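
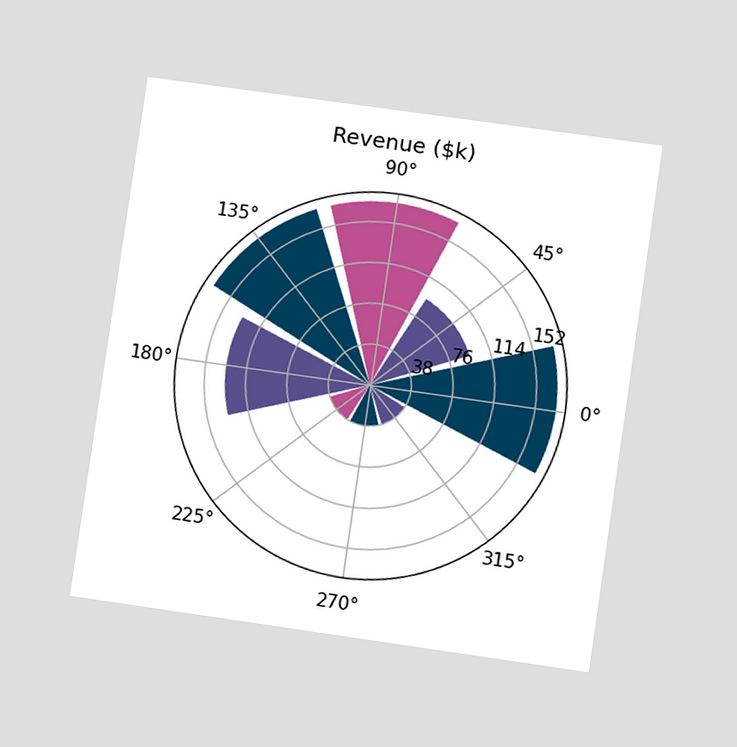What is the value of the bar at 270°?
$38k

The chart is tilted about 8° clockwise and viewed at a slight angle. The bar at 270° reaches $38k on the radial axis.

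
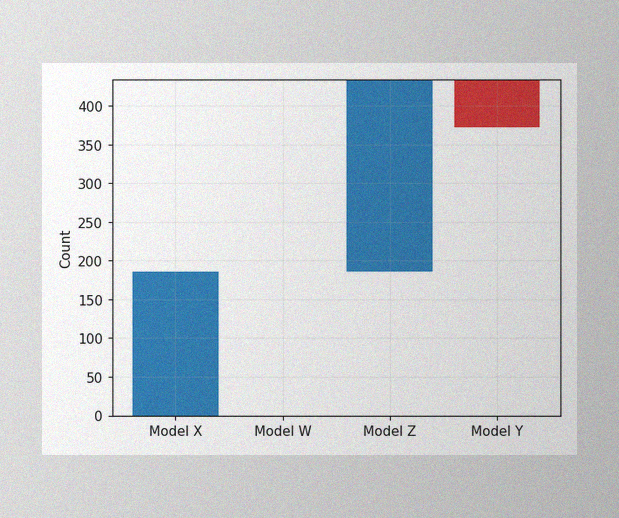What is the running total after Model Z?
434

The image has some photo noise and uneven lighting. After Model Z the running total reaches 434.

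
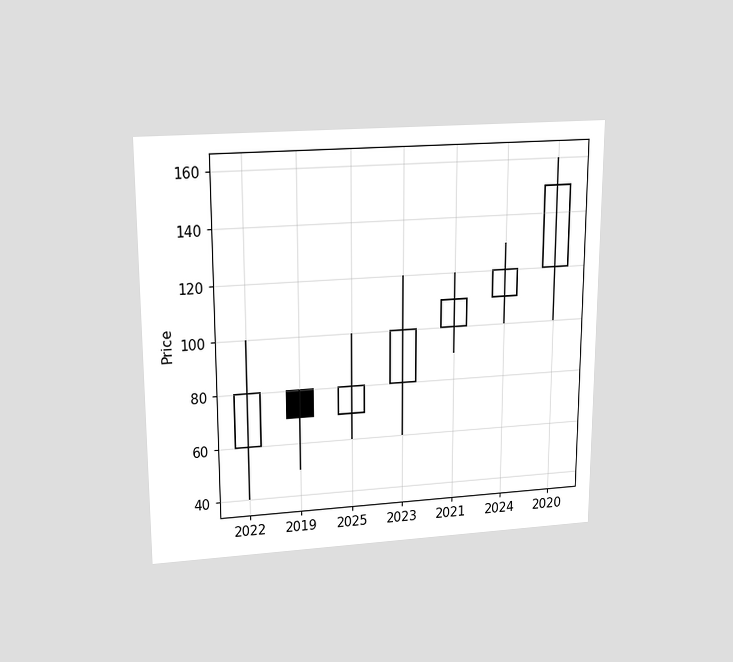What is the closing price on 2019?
The chart is viewed slightly from above. The 2019 candle closes at 70.

70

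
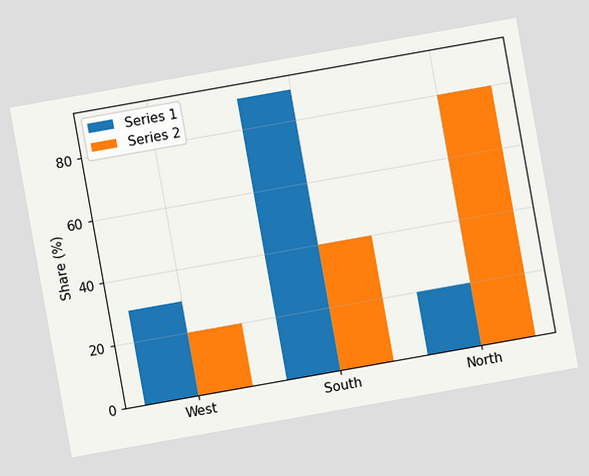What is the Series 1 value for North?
20%

The chart is tilted about 10° counter-clockwise. The Series 1 bar at North reaches 20% on the y-axis.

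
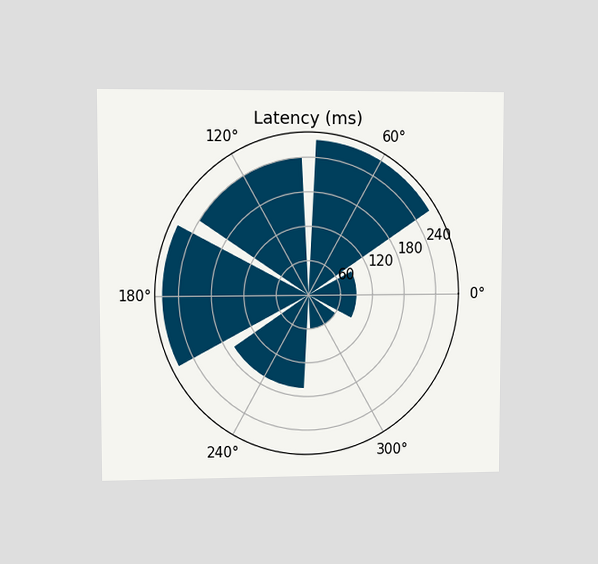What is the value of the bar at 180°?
The chart is viewed at a slight angle. The bar at 180° reaches 270ms on the radial axis.

270ms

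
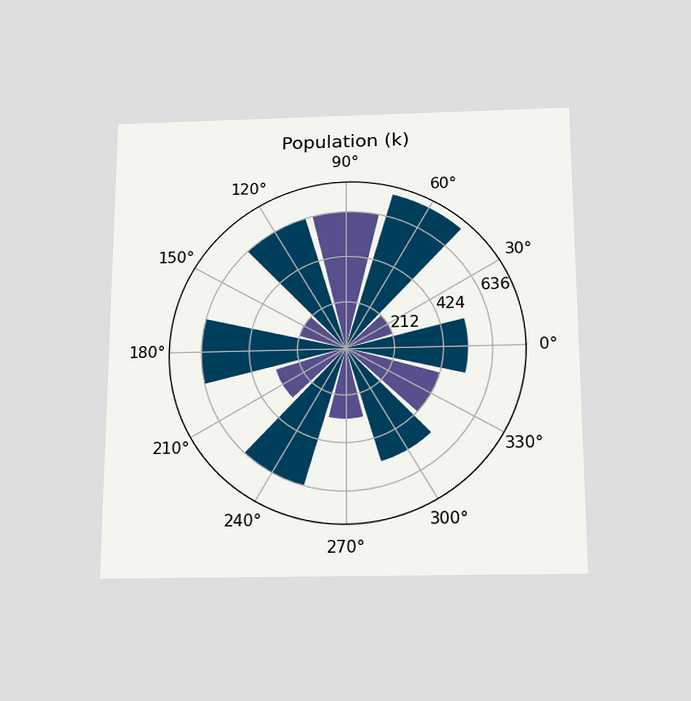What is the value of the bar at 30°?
The chart is viewed slightly from below. The bar at 30° reaches 212k on the radial axis.

212k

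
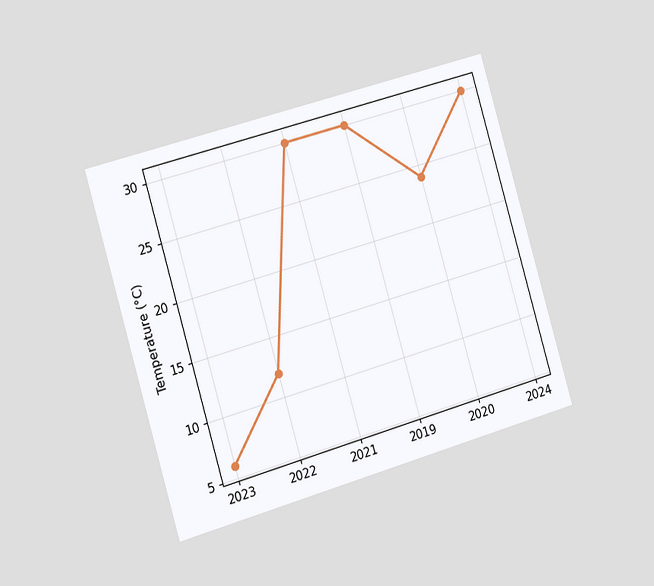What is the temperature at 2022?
12°C

The chart is tilted about 16° counter-clockwise and viewed slightly from the left. At 2022, the line is at 12°C.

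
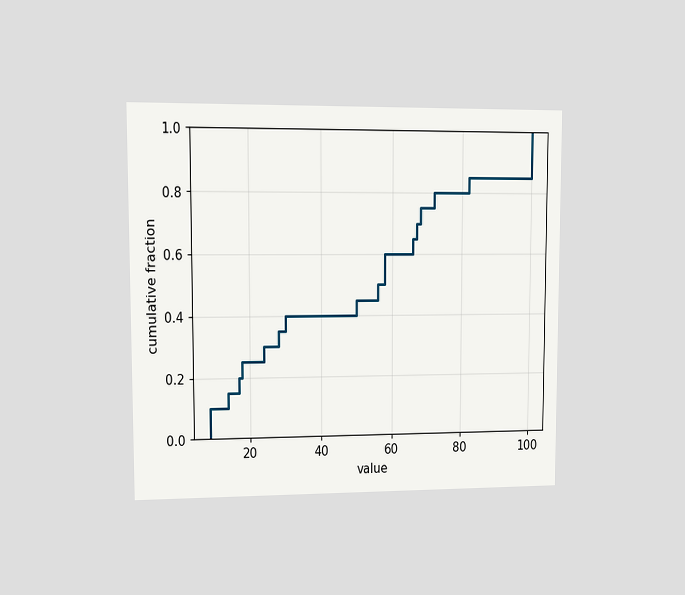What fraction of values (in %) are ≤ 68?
The chart is viewed at a slight angle. At x=68 the ECDF step is at 75%.

75%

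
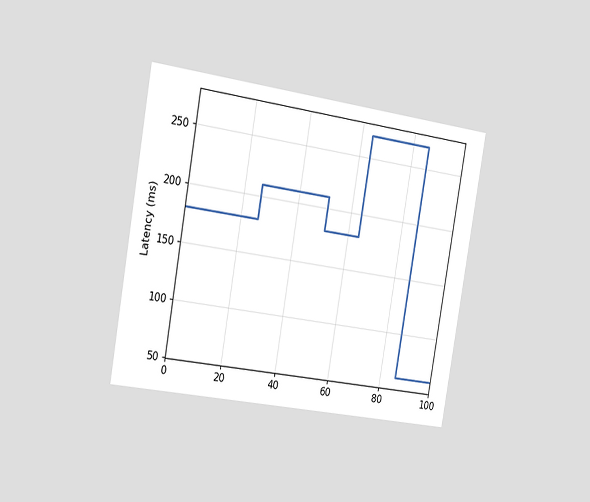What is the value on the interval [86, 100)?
60ms

The chart is tilted about 10° clockwise and viewed slightly from the left. On [86, 100) the step sits at 60ms.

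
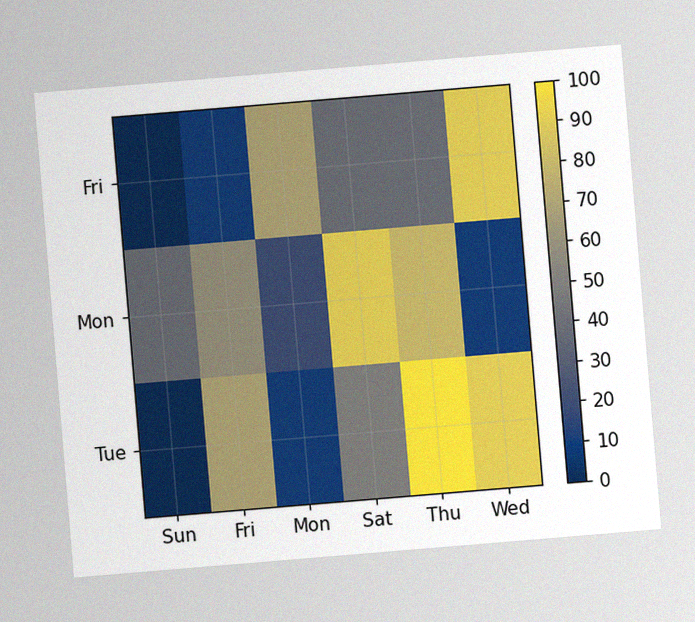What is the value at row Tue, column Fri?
The chart is tilted about 5° counter-clockwise, with some photo noise. Matching cell (Tue, Fri) against the colorbar gives 70.

70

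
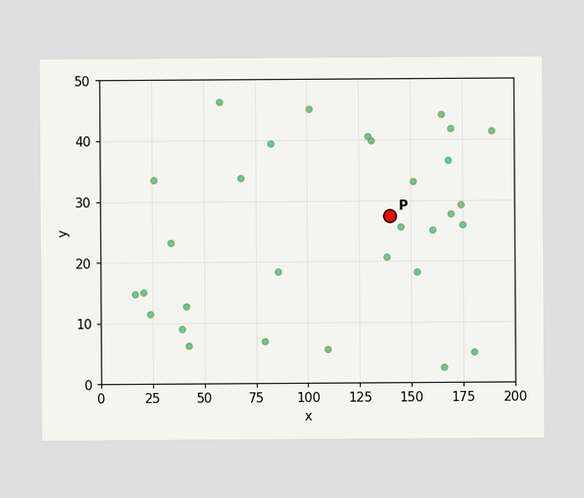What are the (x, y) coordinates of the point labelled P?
Following the gridlines from P to each axis, P sits at (140, 27.5).

(140, 27.5)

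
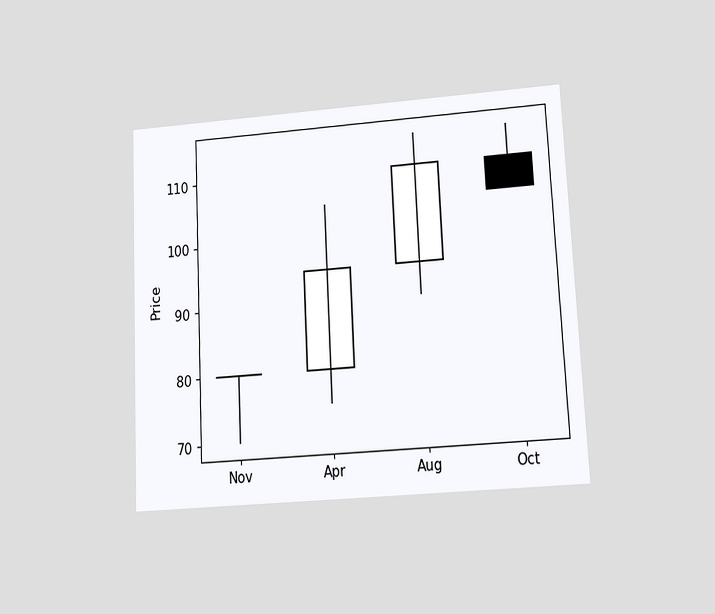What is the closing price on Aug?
The chart is tilted about 3° counter-clockwise and viewed at a slight angle. The Aug candle closes at 110.

110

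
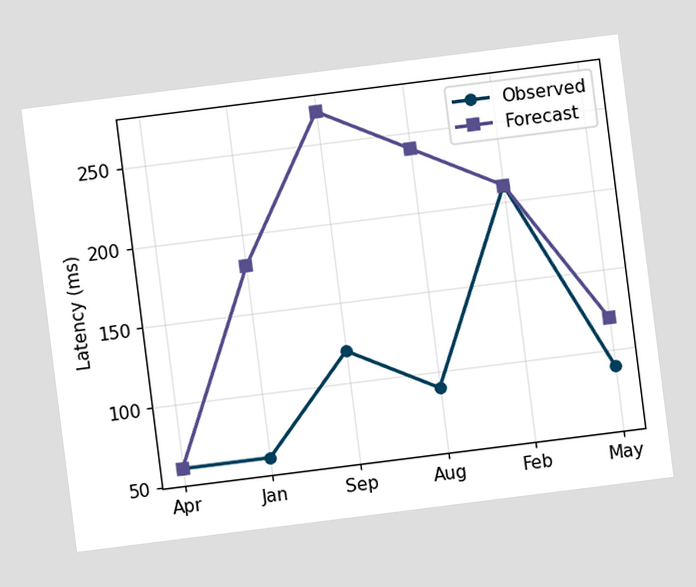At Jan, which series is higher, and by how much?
Forecast, by 120ms

The chart is tilted about 7° counter-clockwise. At Jan, Forecast sits above the other line by 120ms.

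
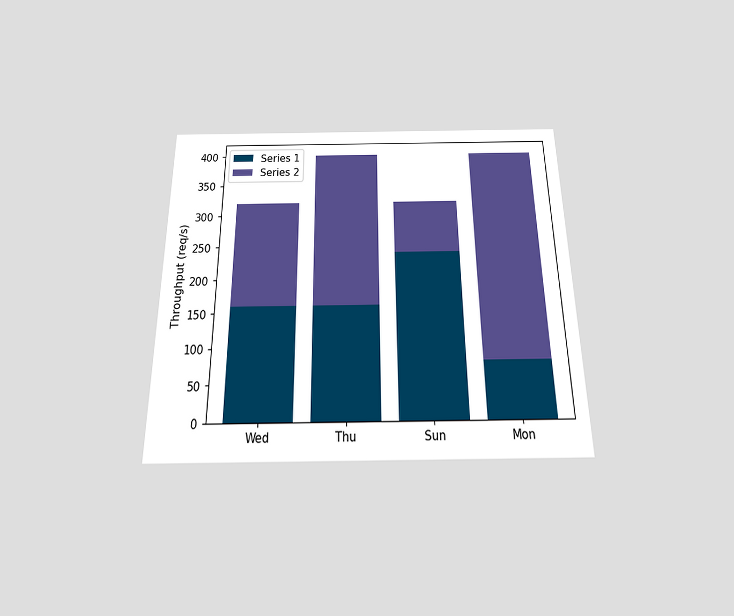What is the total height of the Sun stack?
320req/s

The chart is viewed slightly from below. The Sun stack's top reaches 320req/s on the y-axis.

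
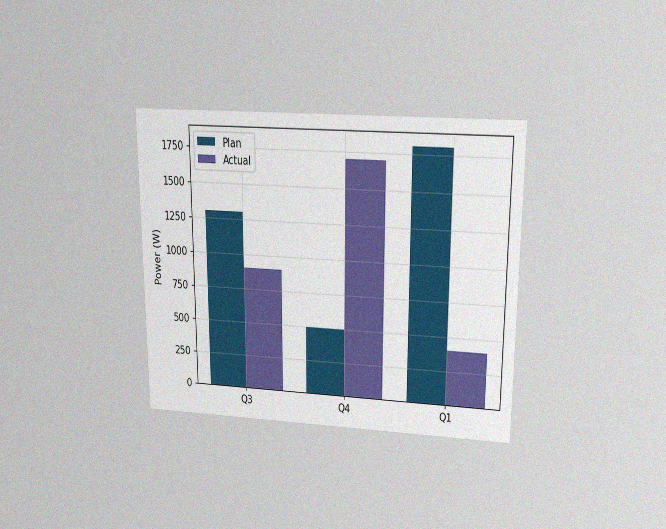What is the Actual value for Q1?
The chart is viewed slightly from above, with some photo noise. The Actual bar at Q1 reaches 400W on the y-axis.

400W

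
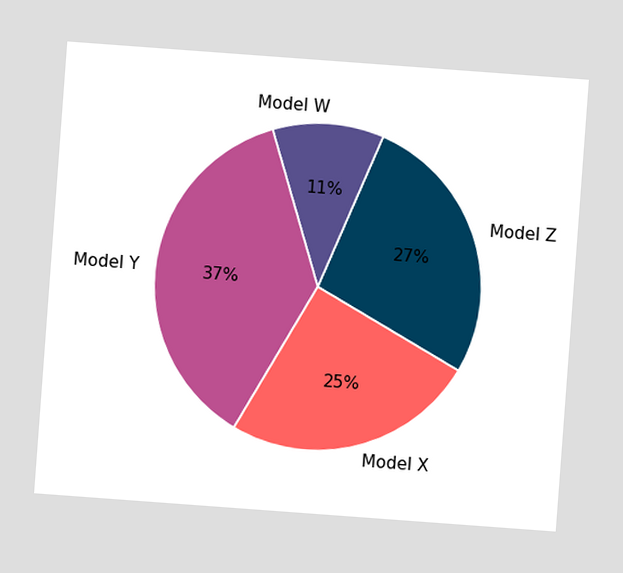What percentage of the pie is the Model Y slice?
37%

The chart is tilted about 4° clockwise. The Model Y slice takes up 37% of the pie.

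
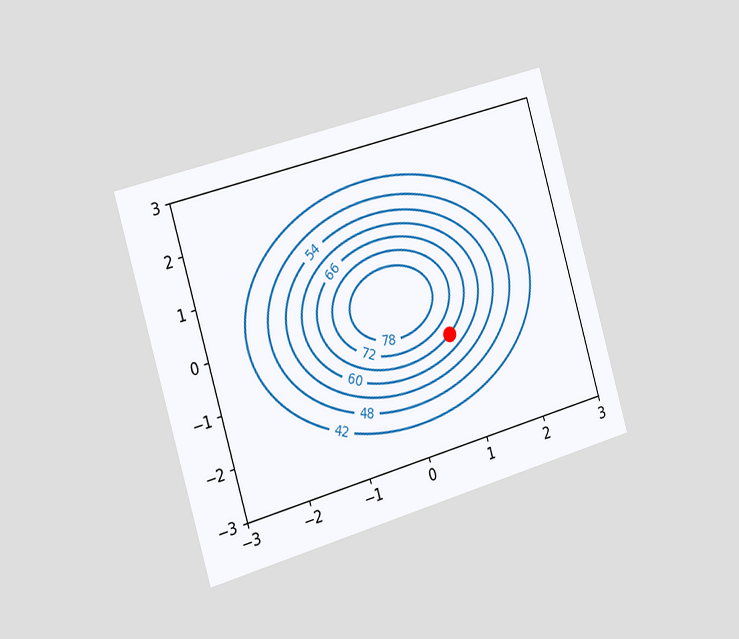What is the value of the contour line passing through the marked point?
The chart is tilted about 16° counter-clockwise and viewed slightly from the left. The marked point sits on the contour labelled 66.

66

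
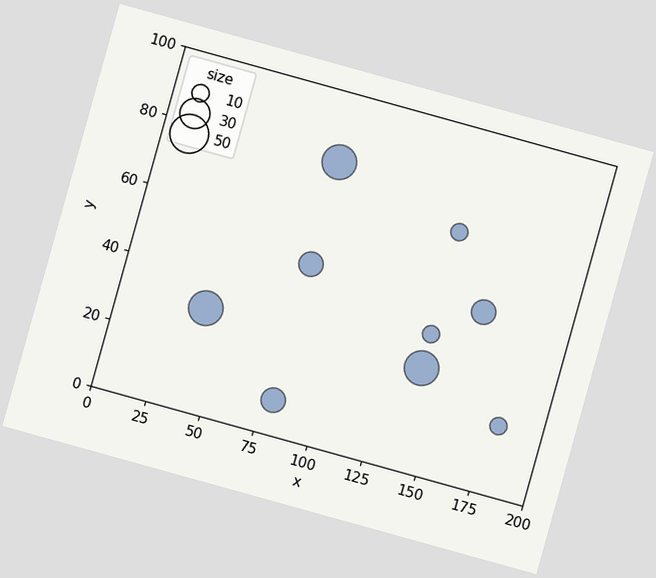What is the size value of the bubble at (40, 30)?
The chart is tilted about 16° clockwise. Matching the bubble at (40, 30) against the size legend gives 40.

40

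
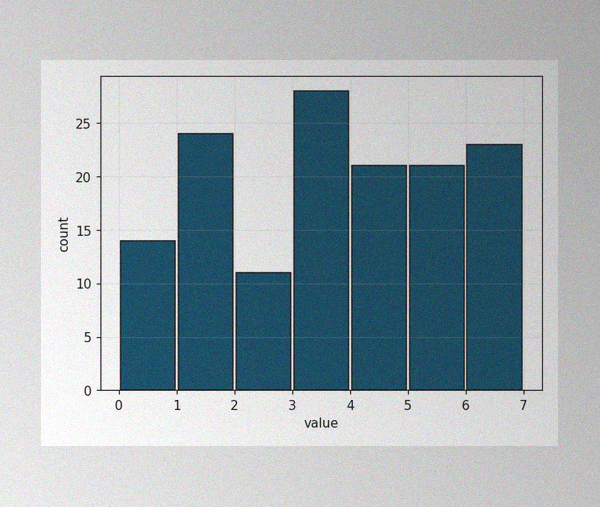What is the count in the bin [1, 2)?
24

The image has some photo noise and uneven lighting. The [1, 2) bin has height 24.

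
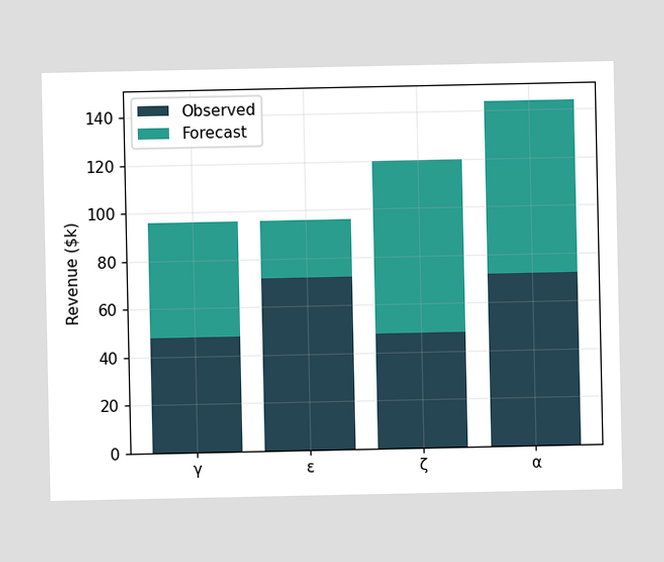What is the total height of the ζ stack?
$120k

The ζ stack's top reaches $120k on the y-axis.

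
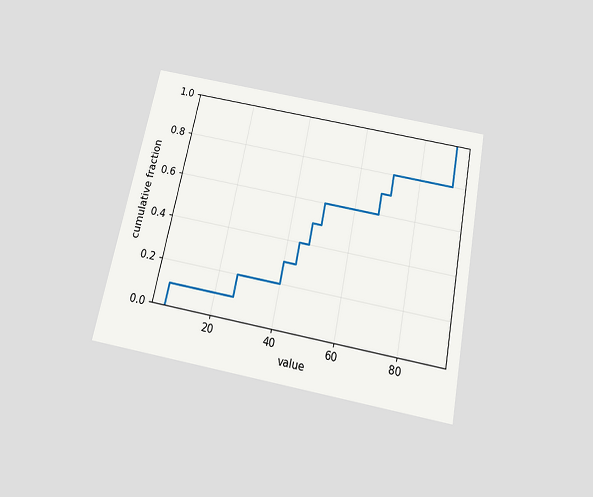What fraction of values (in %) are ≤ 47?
The chart is tilted about 11° clockwise and viewed slightly from below. At x=47 the ECDF step is at 50%.

50%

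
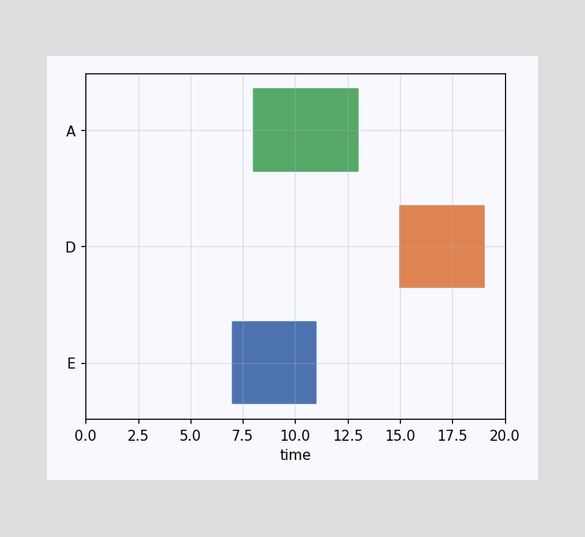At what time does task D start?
15

The D bar begins at t=15.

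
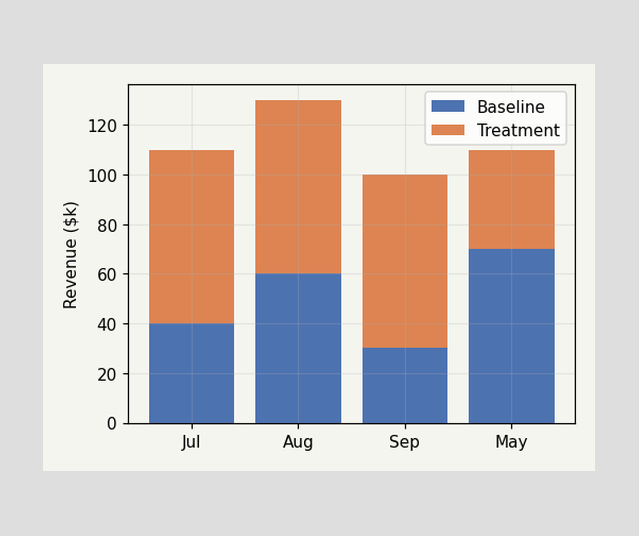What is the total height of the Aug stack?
$130k

The Aug stack's top reaches $130k on the y-axis.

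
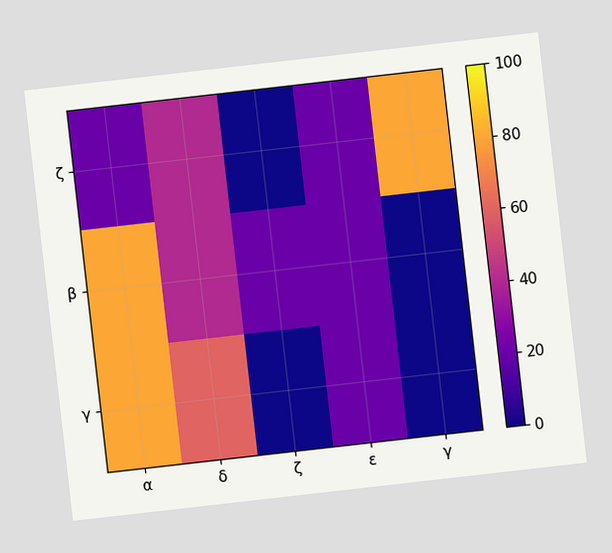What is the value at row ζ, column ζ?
0

The chart is tilted about 6° counter-clockwise. Matching cell (ζ, ζ) against the colorbar gives 0.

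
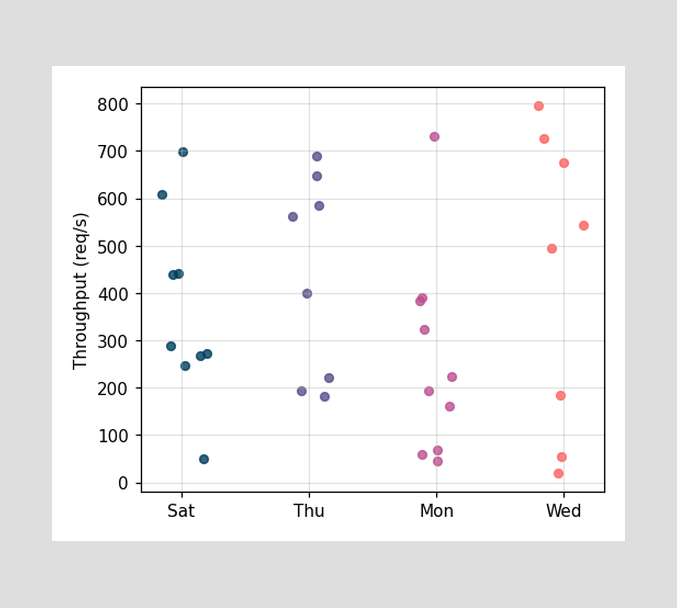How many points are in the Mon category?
10

Counting the markers in the Mon column gives 10.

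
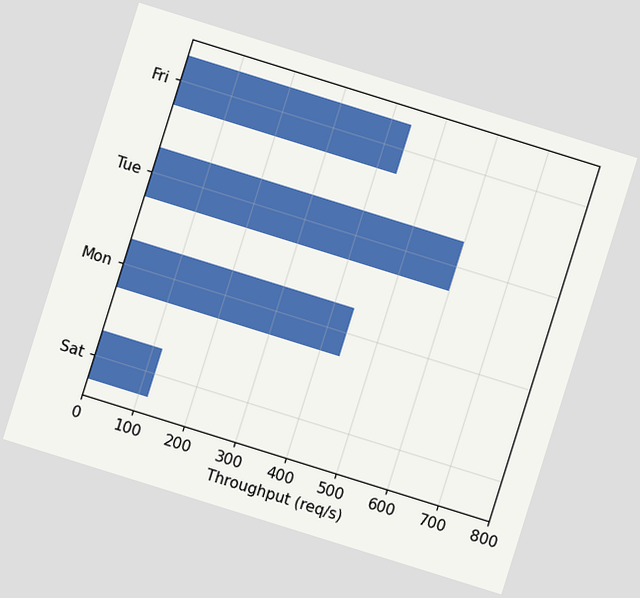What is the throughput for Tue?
The chart is tilted about 17° clockwise. Reading along the chart's x-axis, the Tue bar reaches 600req/s.

600req/s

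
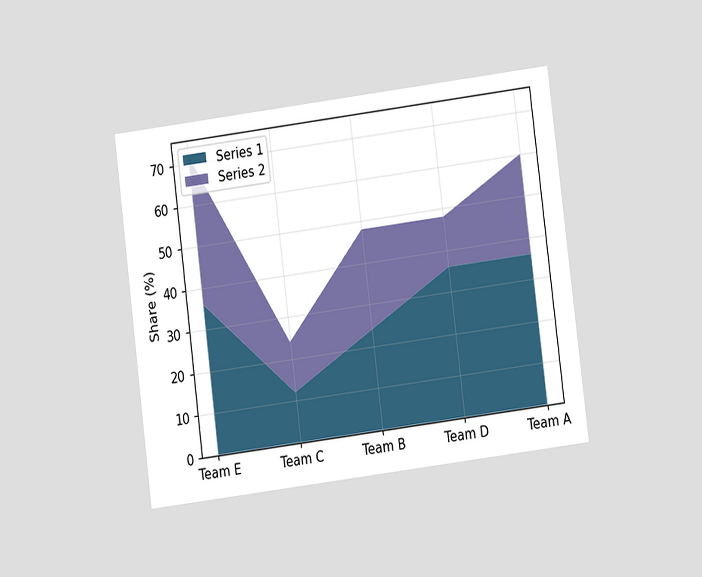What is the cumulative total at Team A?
The chart is tilted about 7° counter-clockwise and viewed at a slight angle. The stacked total at Team A reaches 60%.

60%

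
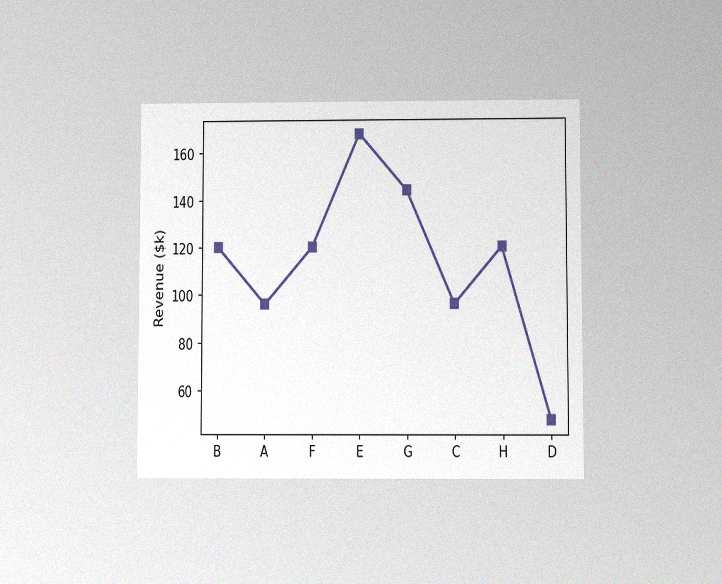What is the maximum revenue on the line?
$168k

The chart is viewed at a slight angle, with some photo noise. The highest point is at E, and reading across to the y-axis gives $168k.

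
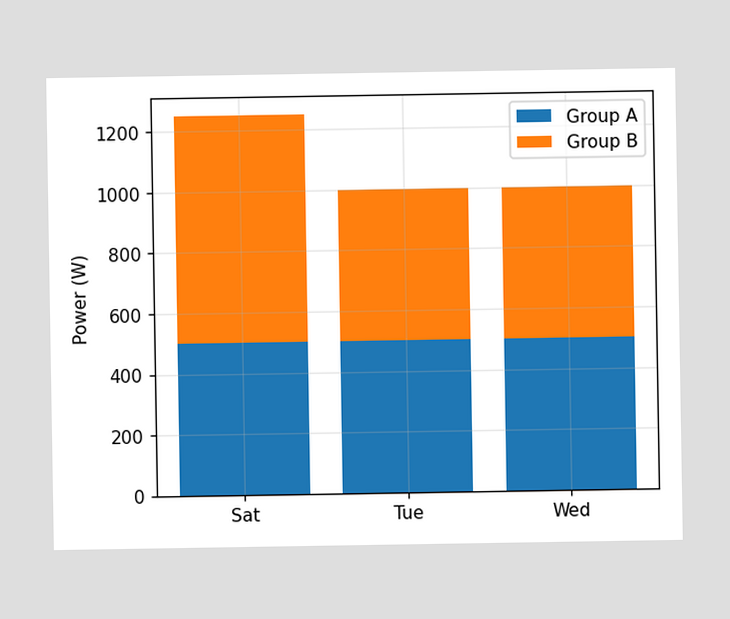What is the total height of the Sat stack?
The Sat stack's top reaches 1250W on the y-axis.

1250W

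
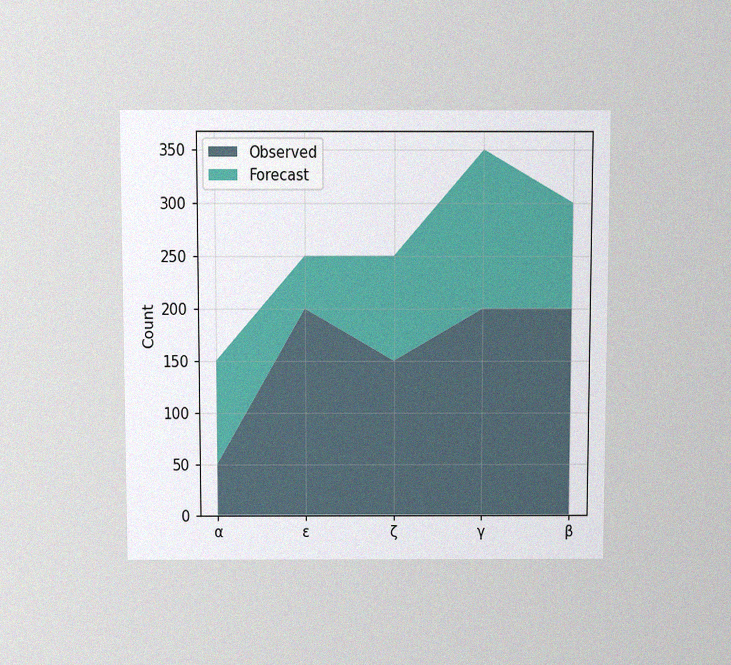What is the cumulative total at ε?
The chart is viewed slightly from above, with some photo noise. The stacked total at ε reaches 250.

250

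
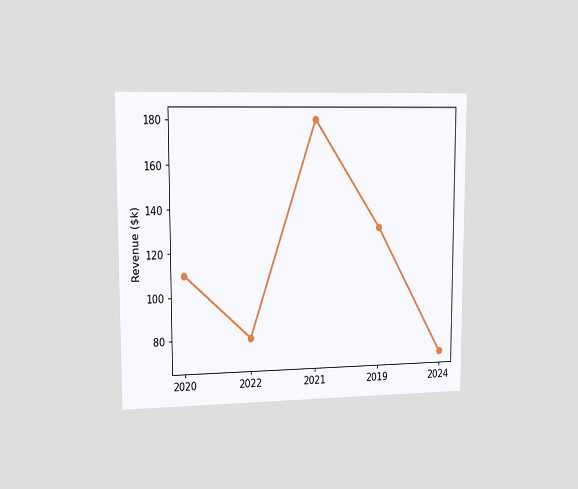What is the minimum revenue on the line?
$70k

The chart is viewed slightly from the left. The lowest point is at 2024, and reading across to the y-axis gives $70k.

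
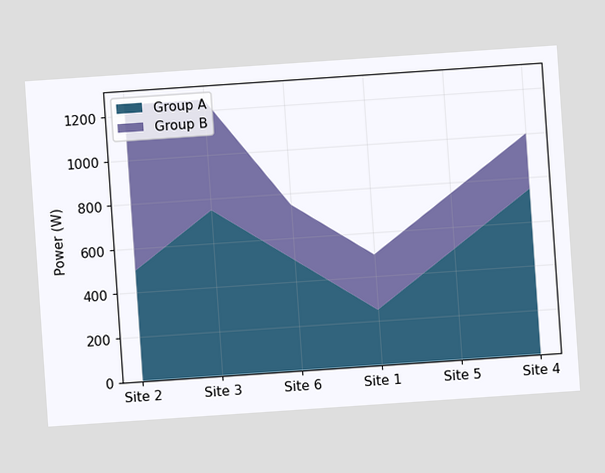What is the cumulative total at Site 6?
The chart is tilted about 4° counter-clockwise. The stacked total at Site 6 reaches 750W.

750W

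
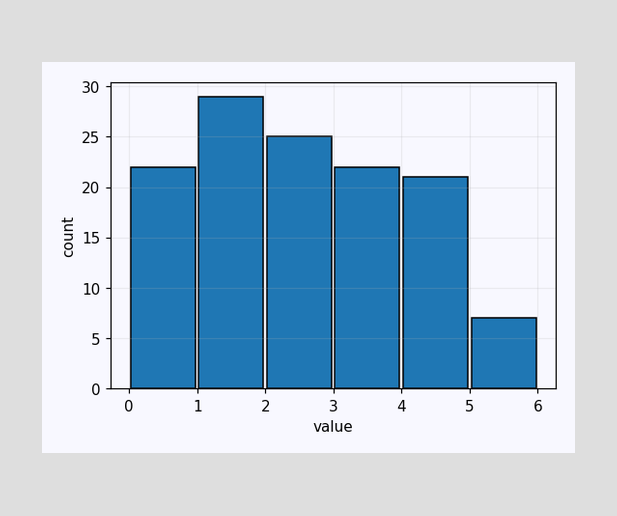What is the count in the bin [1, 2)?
The [1, 2) bin has height 29.

29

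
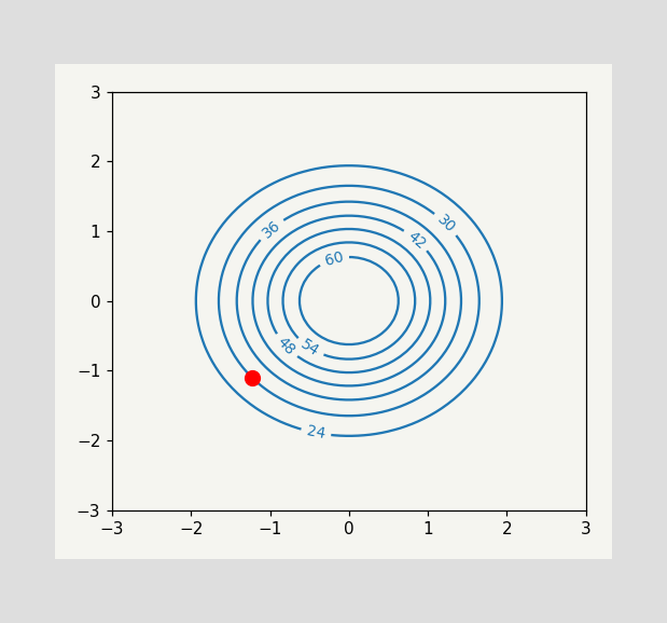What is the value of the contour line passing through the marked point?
The marked point sits on the contour labelled 30.

30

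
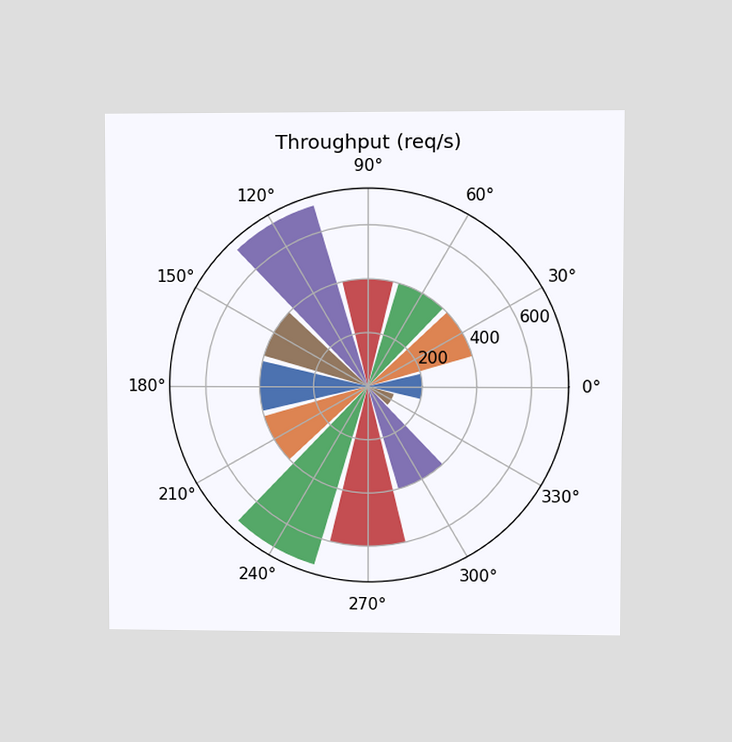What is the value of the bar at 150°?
400req/s

The chart is viewed at a slight angle. The bar at 150° reaches 400req/s on the radial axis.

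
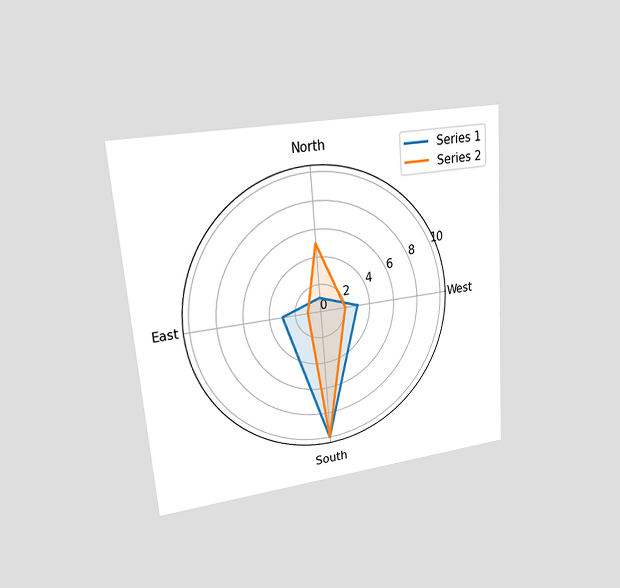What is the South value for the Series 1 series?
The chart is tilted about 4° counter-clockwise and viewed at a slight angle. On the South axis, Series 1 reaches 10.

10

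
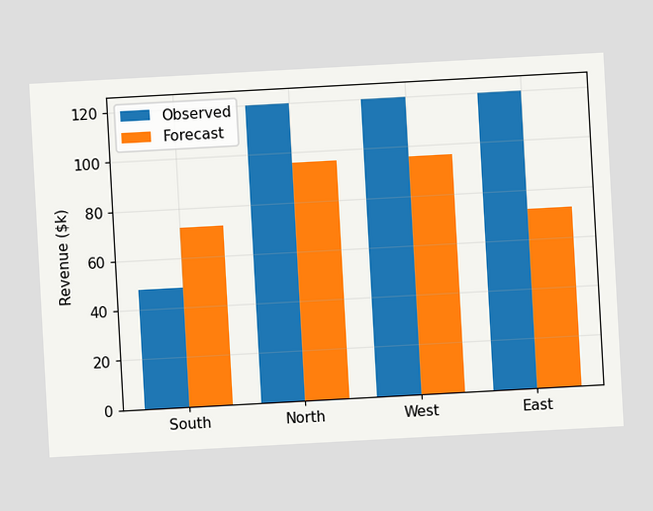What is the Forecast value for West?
$96k

The chart is tilted about 3° counter-clockwise. The Forecast bar at West reaches $96k on the y-axis.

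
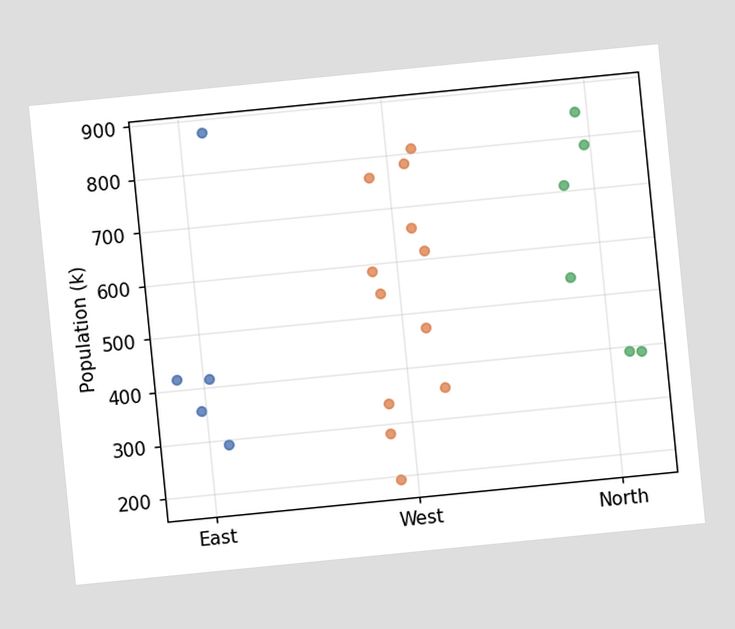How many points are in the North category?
The chart is tilted about 6° counter-clockwise. Counting the markers in the North column gives 6.

6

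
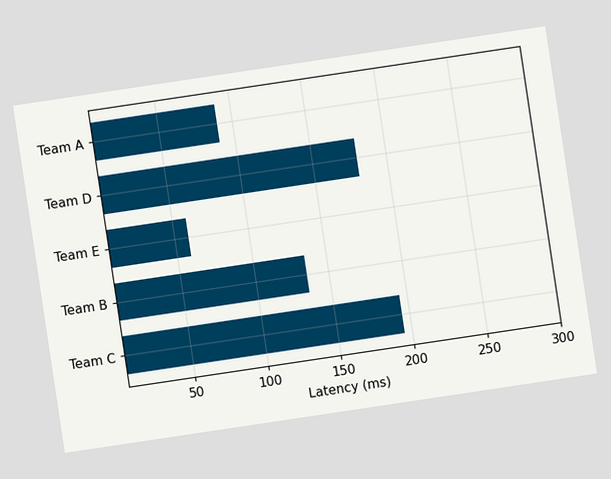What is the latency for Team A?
90ms

The chart is tilted about 8° counter-clockwise. Reading along the chart's x-axis, the Team A bar reaches 90ms.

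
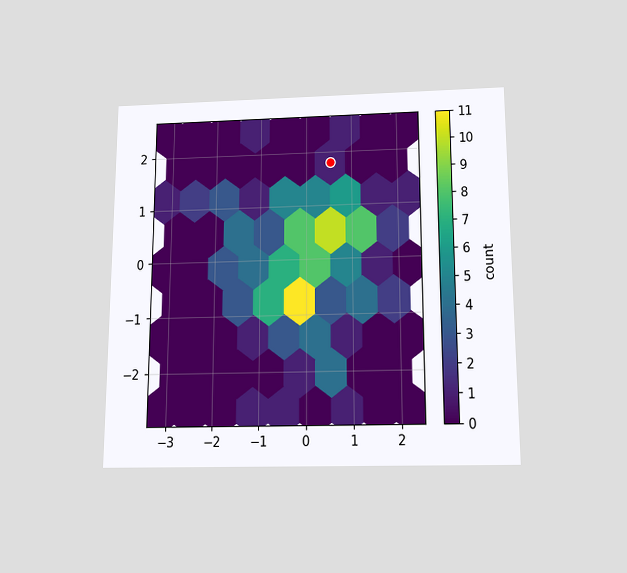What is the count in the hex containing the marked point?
The chart is viewed slightly from below. The marked hex reads 1 on the colorbar.

1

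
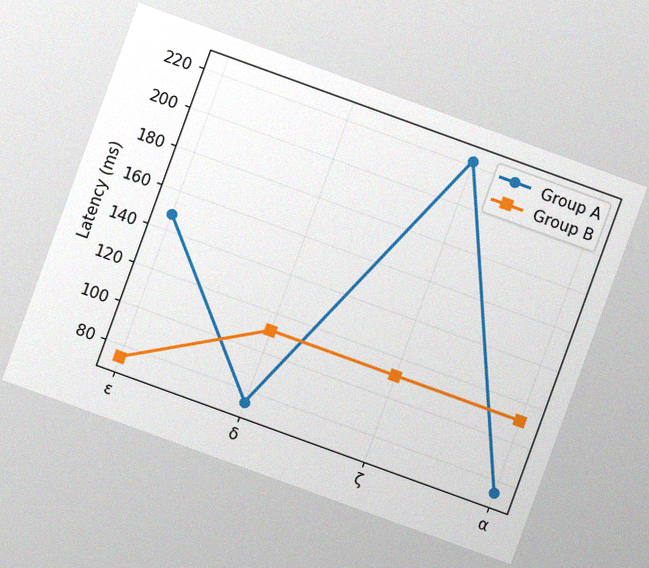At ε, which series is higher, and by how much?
Group A, by 74ms

The chart is tilted about 20° clockwise, with some photo noise. At ε, Group A sits above the other line by 74ms.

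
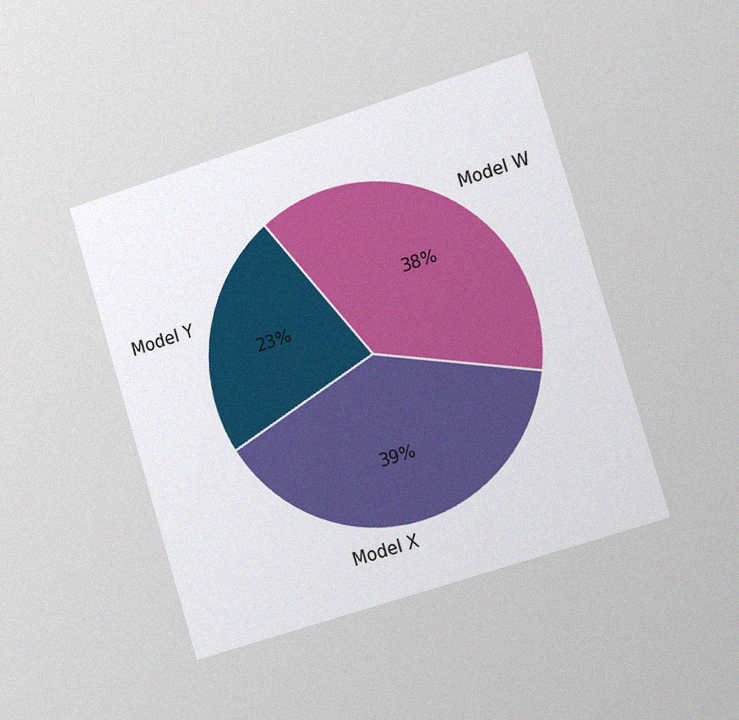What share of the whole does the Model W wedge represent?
38%

The chart is tilted about 17° counter-clockwise and viewed slightly from the right, with some photo noise. The Model W slice takes up 38% of the pie.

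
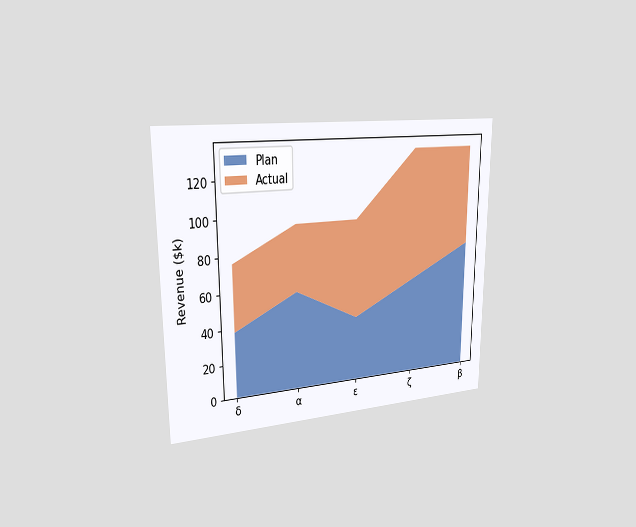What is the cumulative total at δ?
$76k

The chart is viewed slightly from the left. The stacked total at δ reaches $76k.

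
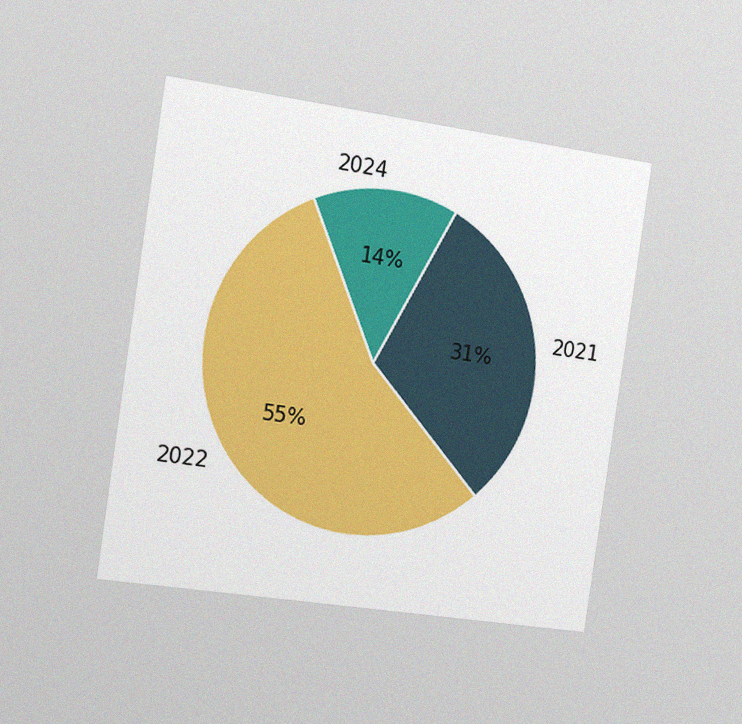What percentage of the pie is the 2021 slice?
31%

The chart is tilted about 8° clockwise and viewed slightly from the left, with some photo noise. The 2021 slice takes up 31% of the pie.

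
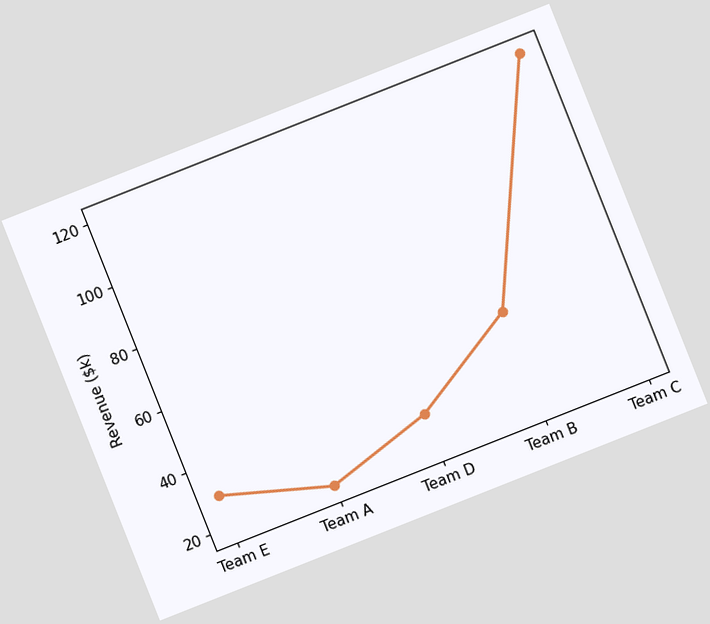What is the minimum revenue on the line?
$20k

The chart is tilted about 22° counter-clockwise. The lowest point is at Team A, and reading across to the y-axis gives $20k.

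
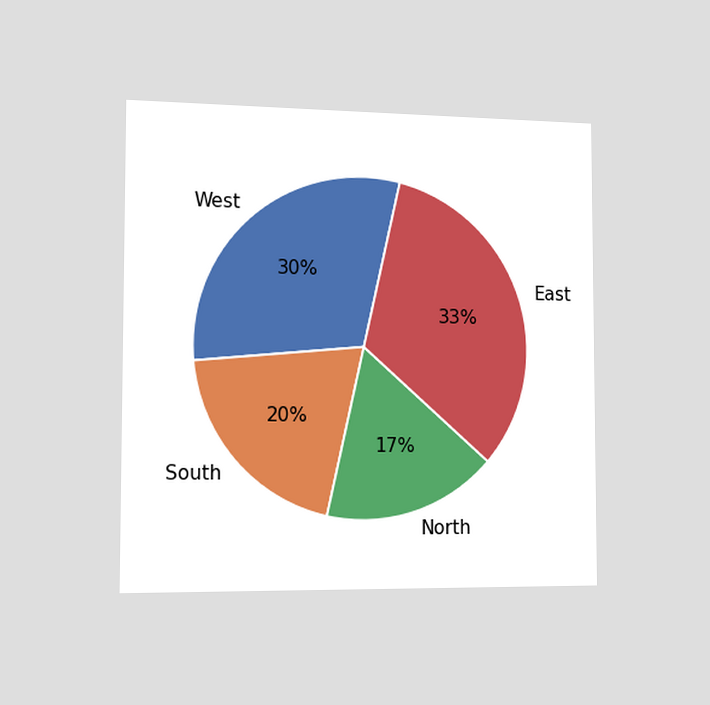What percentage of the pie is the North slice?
17%

The chart is viewed slightly from the left. The North slice takes up 17% of the pie.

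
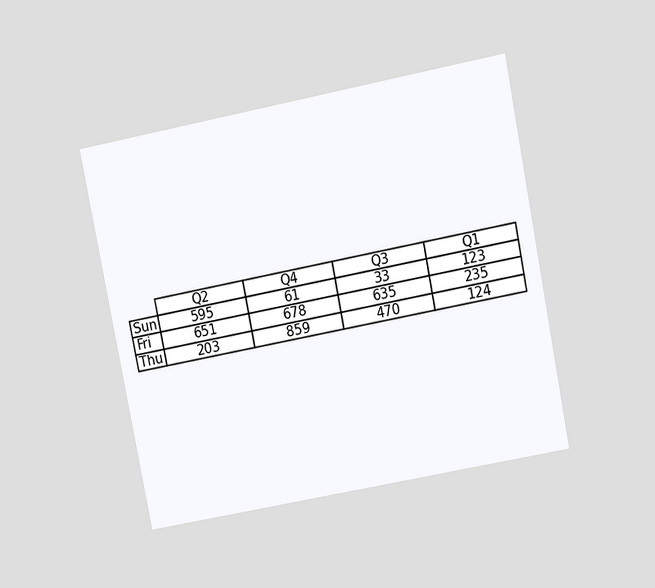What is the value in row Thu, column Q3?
470

The chart is tilted about 11° counter-clockwise and viewed at a slight angle. The (Thu, Q3) cell reads 470.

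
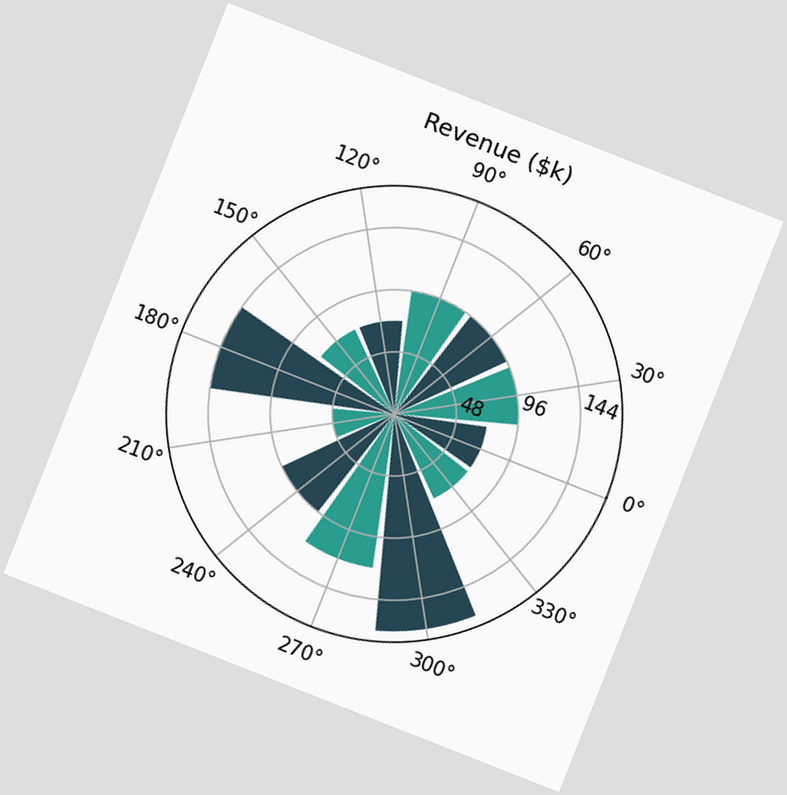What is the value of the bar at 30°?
$96k

The chart is tilted about 21° clockwise. The bar at 30° reaches $96k on the radial axis.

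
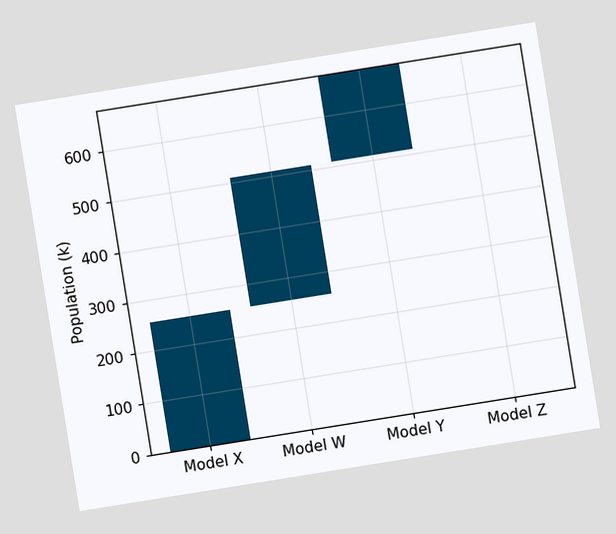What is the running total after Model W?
The chart is tilted about 9° counter-clockwise. After Model W the running total reaches 510k.

510k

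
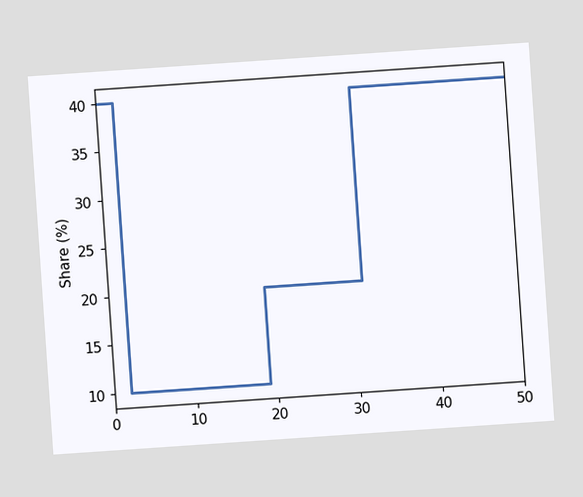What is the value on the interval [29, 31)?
20%

The chart is tilted about 4° counter-clockwise. On [29, 31) the step sits at 20%.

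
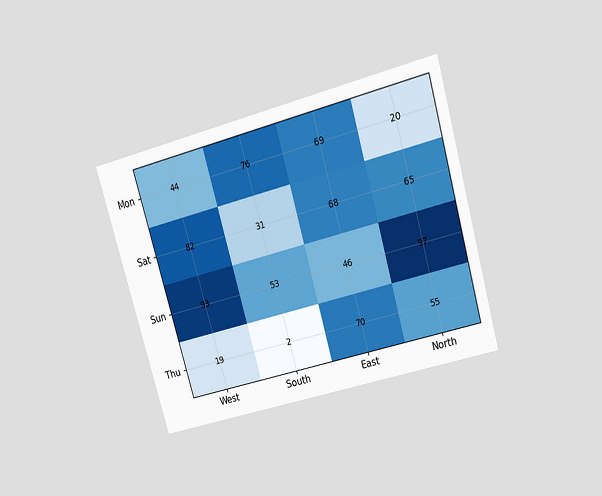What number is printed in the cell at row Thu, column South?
The chart is tilted about 16° counter-clockwise and viewed slightly from above. The (Thu, South) cell reads 2.

2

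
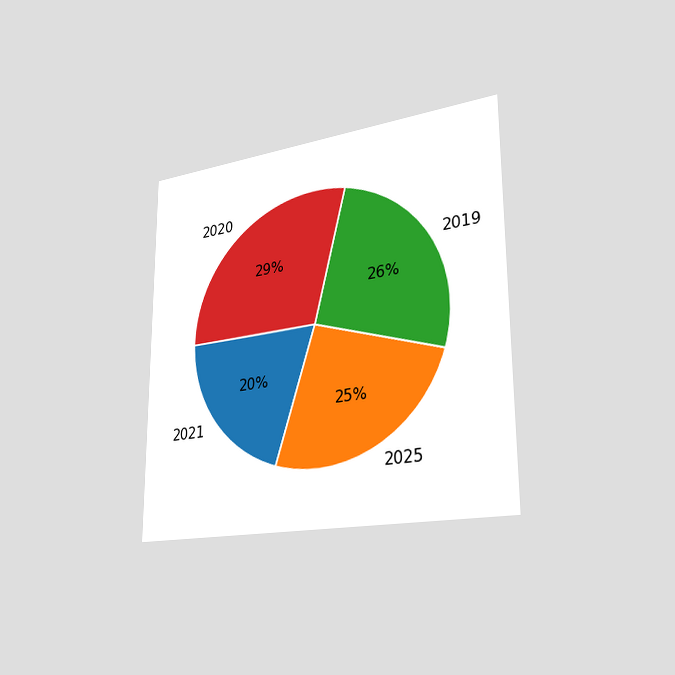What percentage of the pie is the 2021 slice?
The chart is viewed slightly from the right. The 2021 slice takes up 20% of the pie.

20%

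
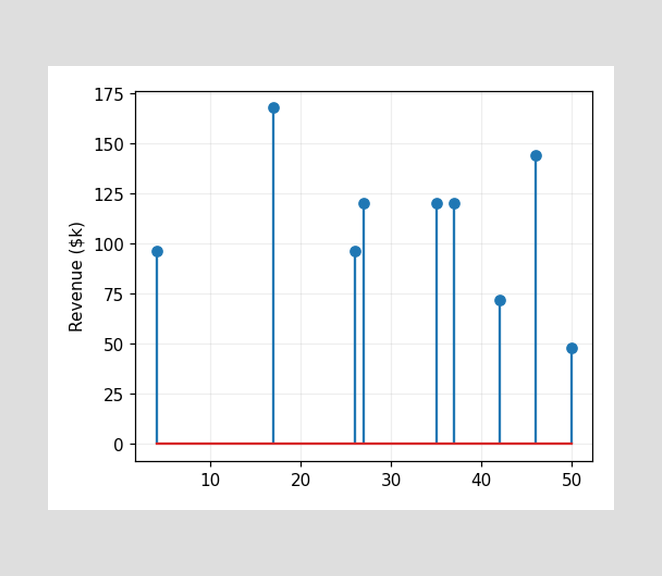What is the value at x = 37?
The stem at x=37 reaches $120k.

$120k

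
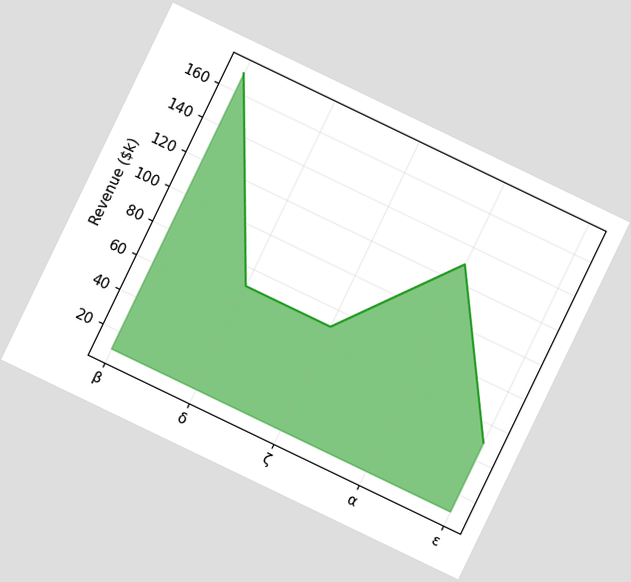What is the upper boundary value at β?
$170k

The chart is tilted about 26° clockwise. At β the upper boundary is at $170k.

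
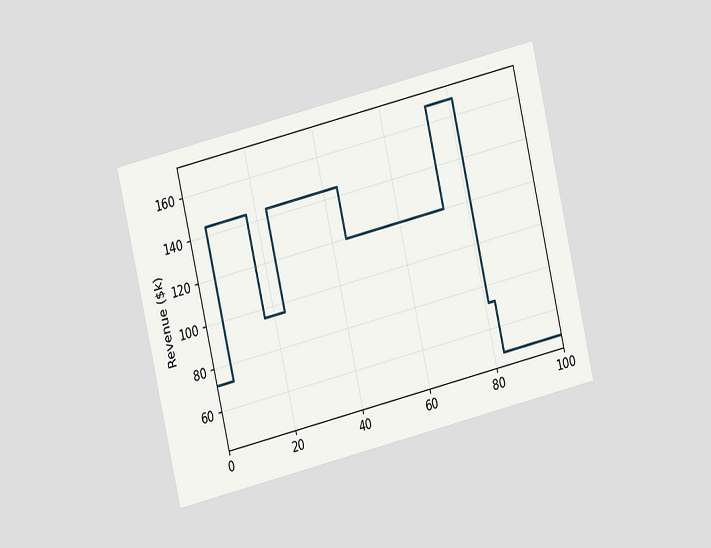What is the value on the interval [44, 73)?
$120k

The chart is tilted about 13° counter-clockwise and viewed at a slight angle. On [44, 73) the step sits at $120k.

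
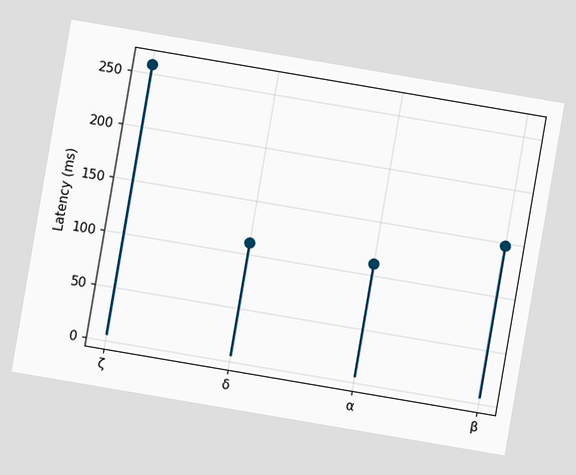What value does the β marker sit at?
The chart is tilted about 10° clockwise. The β marker sits at 148ms.

148ms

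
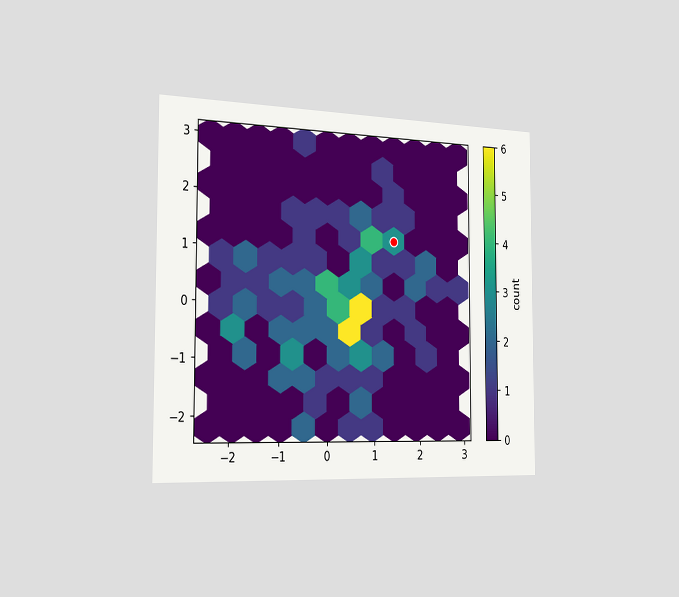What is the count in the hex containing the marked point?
The chart is viewed slightly from the left. The marked hex reads 3 on the colorbar.

3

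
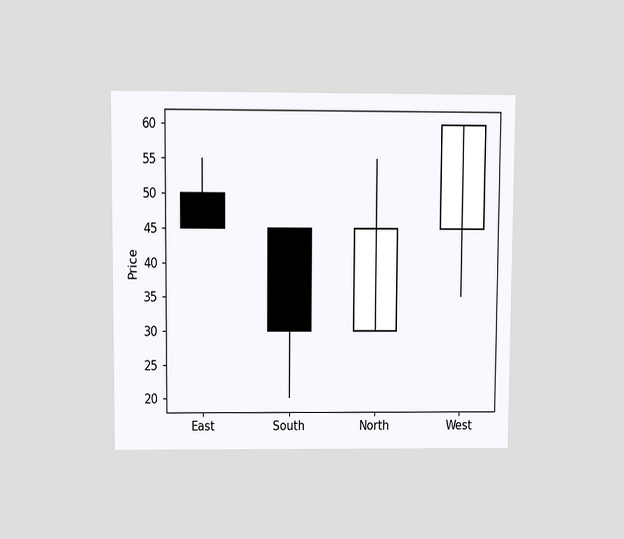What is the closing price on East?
45

The chart is viewed slightly from above. The East candle closes at 45.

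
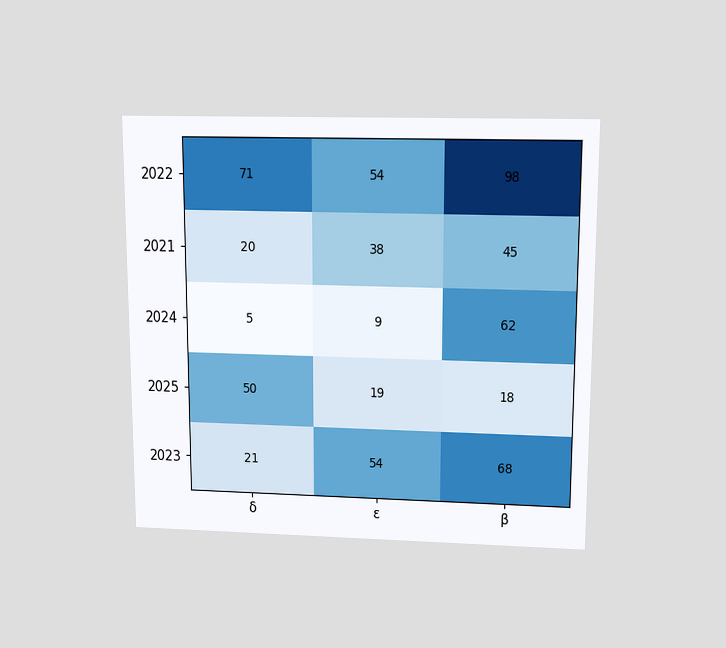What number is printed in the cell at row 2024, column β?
The chart is viewed slightly from above. The (2024, β) cell reads 62.

62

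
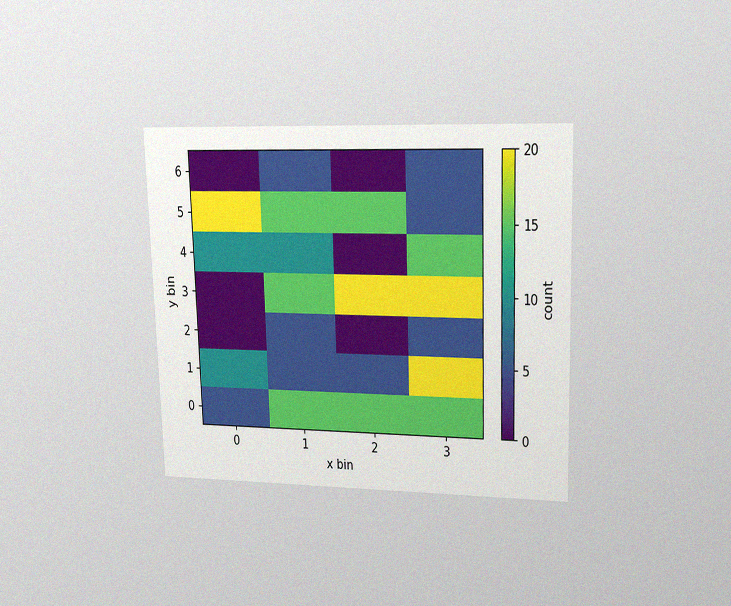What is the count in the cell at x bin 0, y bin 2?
0

The chart is viewed at a slight angle, with some photo noise. Matching the cell (0, 2) against the colorbar gives 0.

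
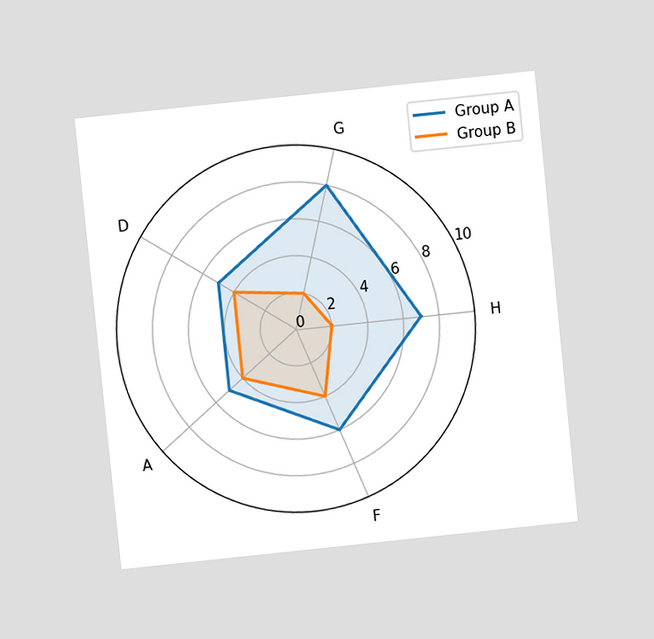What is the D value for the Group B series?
4

The chart is tilted about 6° counter-clockwise and viewed at a slight angle. On the D axis, Group B reaches 4.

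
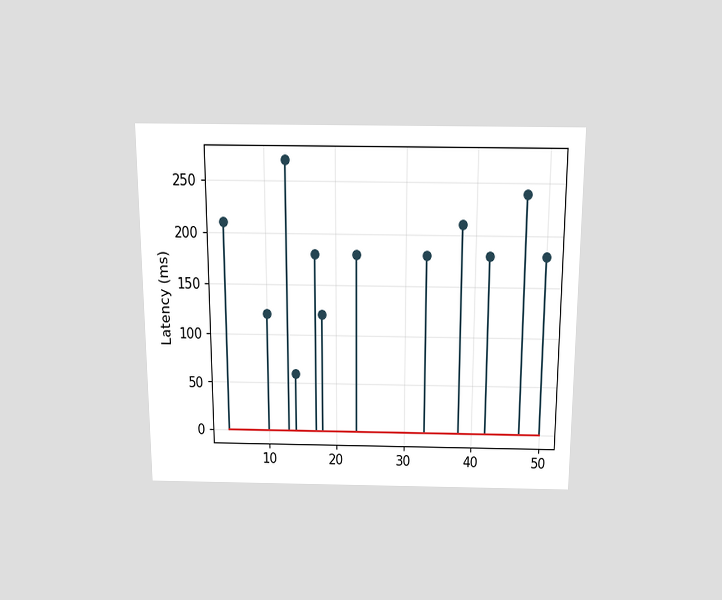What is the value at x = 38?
The chart is viewed slightly from above. The stem at x=38 reaches 210ms.

210ms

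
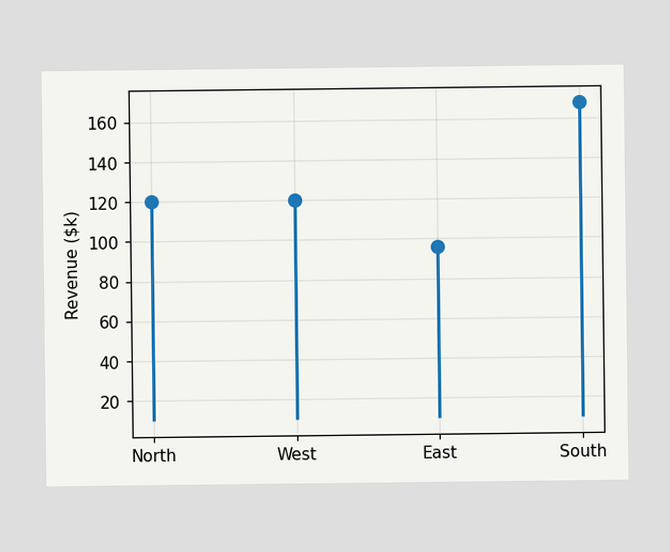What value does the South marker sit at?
The South marker sits at $168k.

$168k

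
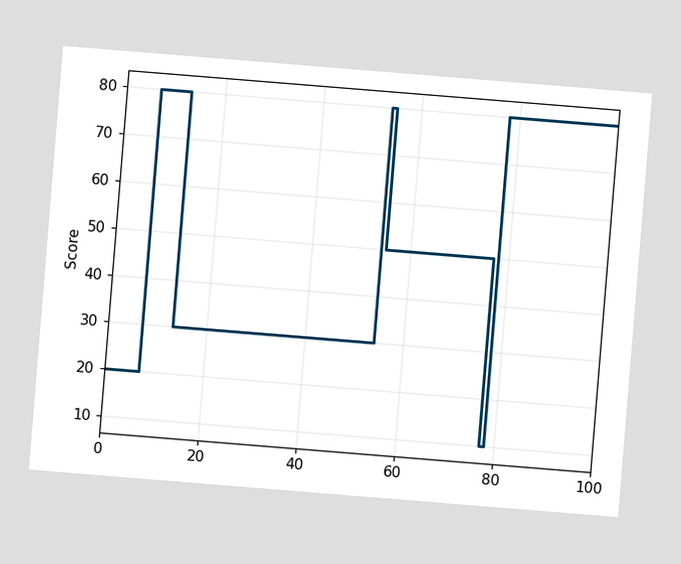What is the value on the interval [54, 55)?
80

The chart is tilted about 5° clockwise. On [54, 55) the step sits at 80.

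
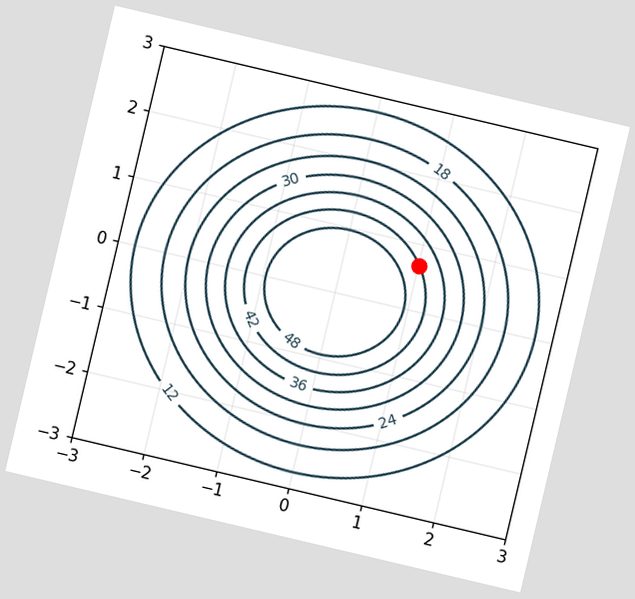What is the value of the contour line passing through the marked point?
42

The chart is tilted about 13° clockwise. The marked point sits on the contour labelled 42.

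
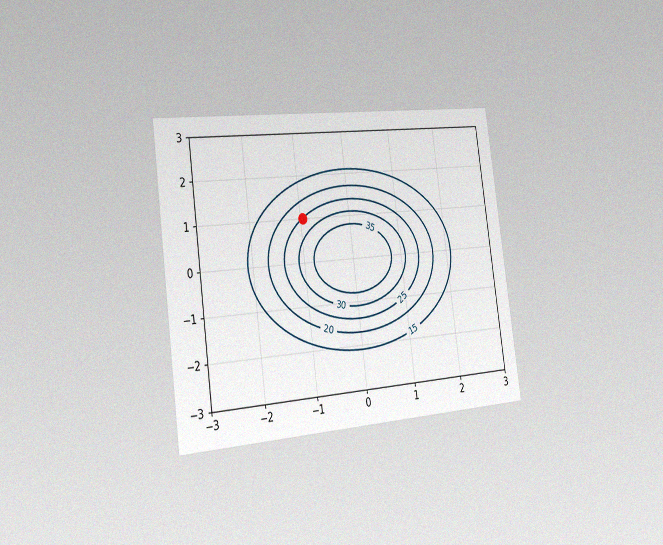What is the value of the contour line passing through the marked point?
25

The chart is tilted about 8° counter-clockwise and viewed slightly from the left, with some photo noise. The marked point sits on the contour labelled 25.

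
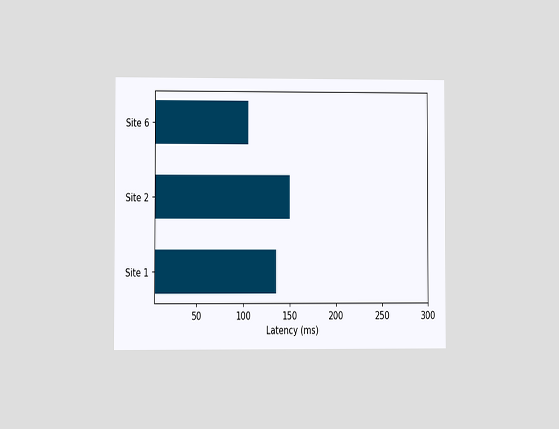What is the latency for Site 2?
The chart is viewed at a slight angle. Reading along the chart's x-axis, the Site 2 bar reaches 150ms.

150ms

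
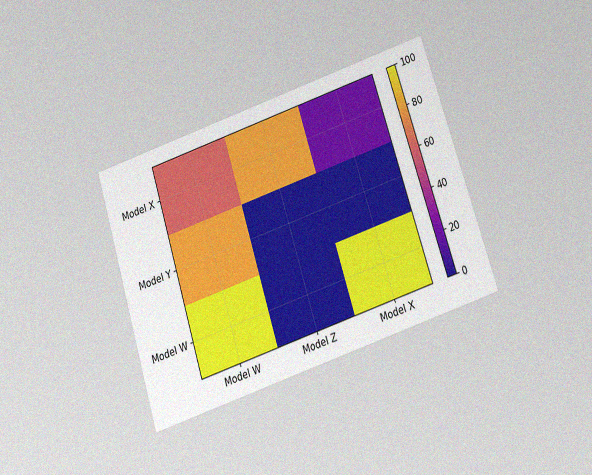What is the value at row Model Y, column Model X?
The chart is tilted about 18° counter-clockwise and viewed slightly from below, with some photo noise. Matching cell (Model Y, Model X) against the colorbar gives 0.

0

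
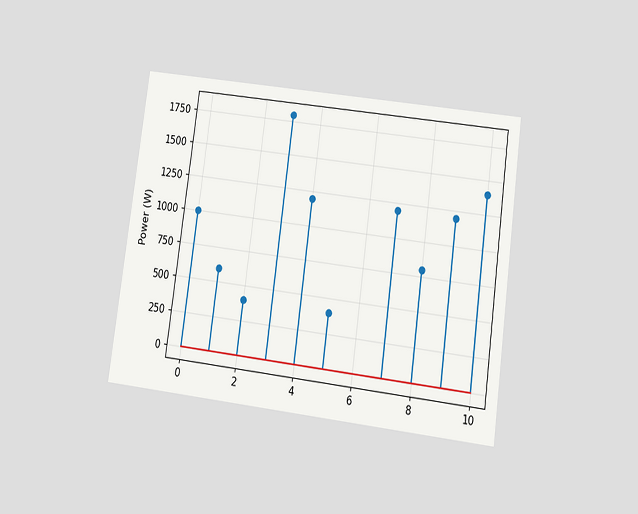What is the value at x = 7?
1200W

The chart is tilted about 8° clockwise and viewed slightly from below. The stem at x=7 reaches 1200W.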